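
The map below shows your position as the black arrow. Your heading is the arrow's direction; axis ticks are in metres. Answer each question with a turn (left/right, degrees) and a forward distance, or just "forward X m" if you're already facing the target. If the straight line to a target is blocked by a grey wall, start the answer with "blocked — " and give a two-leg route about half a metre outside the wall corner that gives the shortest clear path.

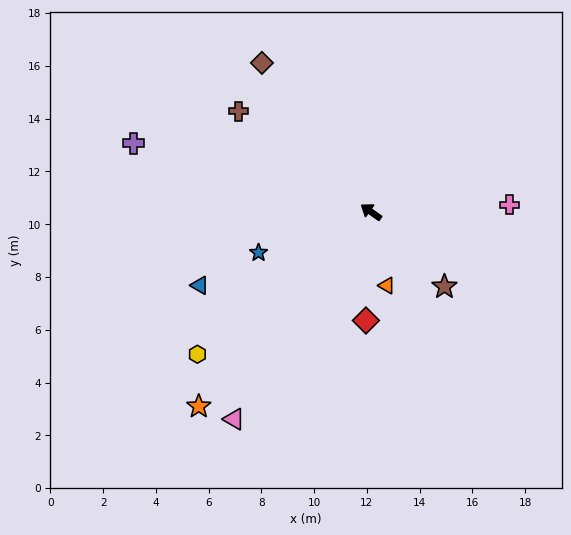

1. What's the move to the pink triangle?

turn left 92°, forward 9.4 m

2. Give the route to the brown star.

turn left 170°, forward 4.0 m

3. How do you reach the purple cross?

turn left 19°, forward 9.4 m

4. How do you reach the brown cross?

forward 6.3 m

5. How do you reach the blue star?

turn left 55°, forward 4.5 m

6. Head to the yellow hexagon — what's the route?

turn left 75°, forward 8.5 m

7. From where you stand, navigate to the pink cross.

turn right 142°, forward 5.3 m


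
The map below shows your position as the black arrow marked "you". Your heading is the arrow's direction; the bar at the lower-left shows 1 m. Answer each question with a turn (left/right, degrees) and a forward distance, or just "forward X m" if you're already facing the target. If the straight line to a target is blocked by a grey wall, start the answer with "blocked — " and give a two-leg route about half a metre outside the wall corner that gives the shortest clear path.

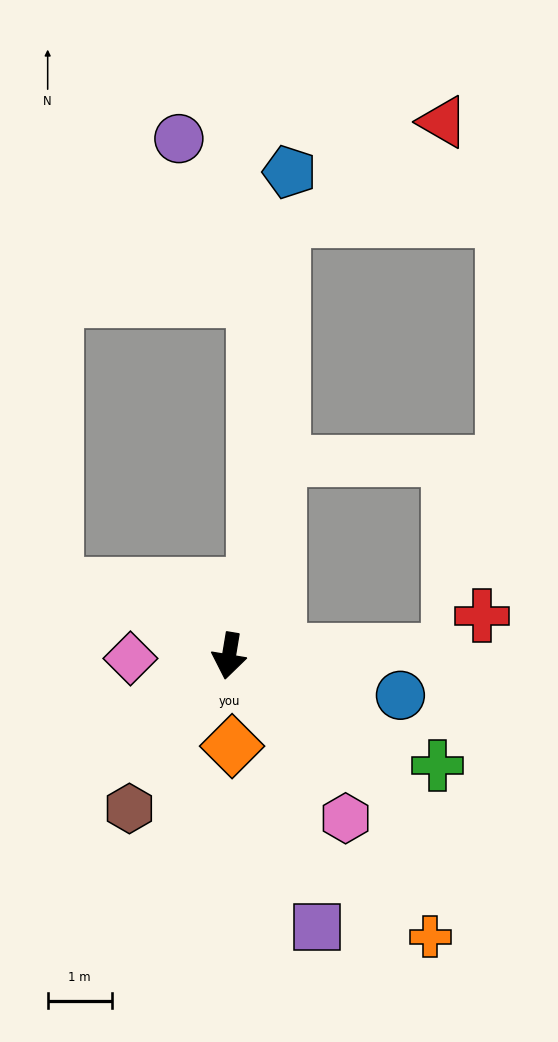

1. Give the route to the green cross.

turn left 72°, forward 3.7 m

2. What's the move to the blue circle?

turn left 86°, forward 2.8 m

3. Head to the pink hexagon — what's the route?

turn left 45°, forward 3.1 m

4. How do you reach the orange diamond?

turn left 11°, forward 1.4 m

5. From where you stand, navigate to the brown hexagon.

turn right 24°, forward 2.9 m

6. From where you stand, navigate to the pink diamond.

turn right 79°, forward 1.5 m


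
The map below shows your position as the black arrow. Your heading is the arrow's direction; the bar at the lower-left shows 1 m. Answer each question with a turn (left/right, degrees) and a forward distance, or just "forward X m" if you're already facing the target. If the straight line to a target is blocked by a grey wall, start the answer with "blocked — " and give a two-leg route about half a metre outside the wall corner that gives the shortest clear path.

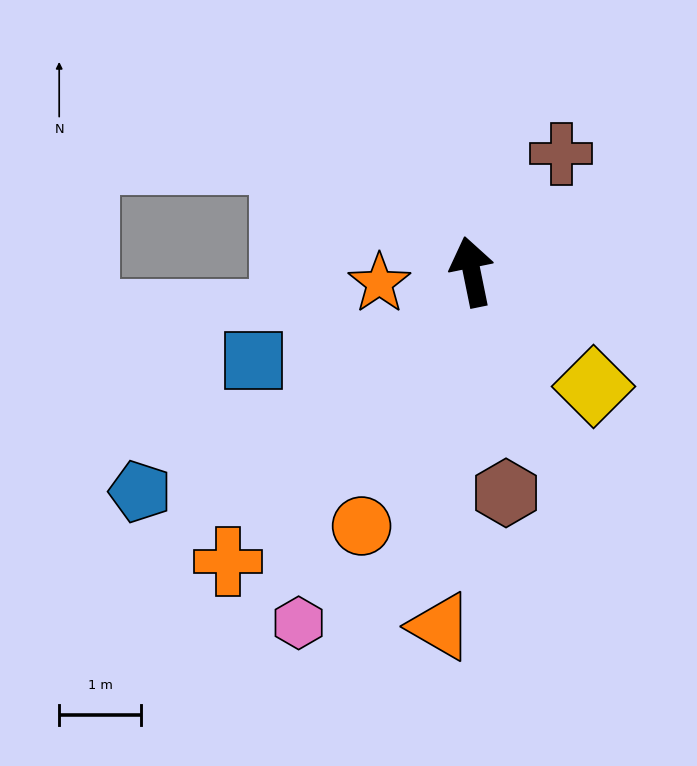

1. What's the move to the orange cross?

turn left 128°, forward 4.6 m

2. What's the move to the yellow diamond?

turn right 145°, forward 2.1 m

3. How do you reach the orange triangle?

turn left 163°, forward 4.4 m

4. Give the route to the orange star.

turn left 86°, forward 1.1 m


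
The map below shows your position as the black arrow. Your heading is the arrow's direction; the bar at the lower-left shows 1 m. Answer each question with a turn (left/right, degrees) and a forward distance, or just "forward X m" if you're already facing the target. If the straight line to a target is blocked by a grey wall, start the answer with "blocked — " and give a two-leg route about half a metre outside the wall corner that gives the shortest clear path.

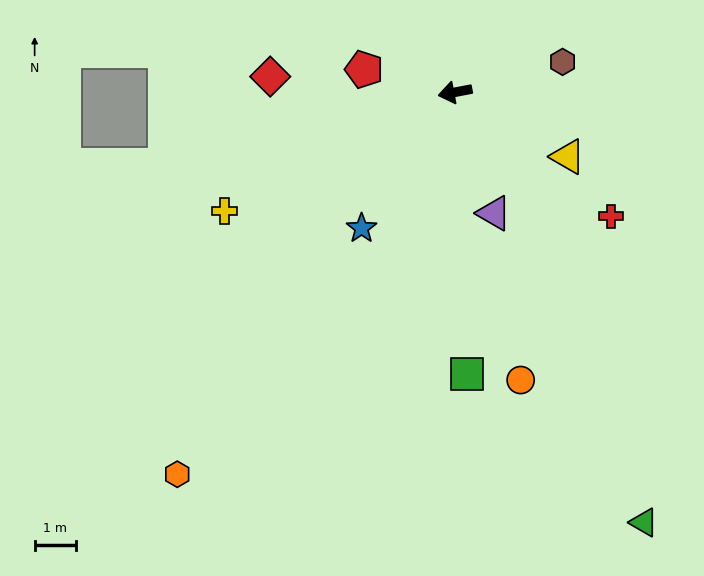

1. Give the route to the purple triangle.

turn left 97°, forward 3.1 m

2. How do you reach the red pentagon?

turn right 25°, forward 2.3 m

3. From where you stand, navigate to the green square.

turn left 82°, forward 6.9 m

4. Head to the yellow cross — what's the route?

turn left 16°, forward 6.3 m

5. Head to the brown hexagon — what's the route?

turn right 175°, forward 2.7 m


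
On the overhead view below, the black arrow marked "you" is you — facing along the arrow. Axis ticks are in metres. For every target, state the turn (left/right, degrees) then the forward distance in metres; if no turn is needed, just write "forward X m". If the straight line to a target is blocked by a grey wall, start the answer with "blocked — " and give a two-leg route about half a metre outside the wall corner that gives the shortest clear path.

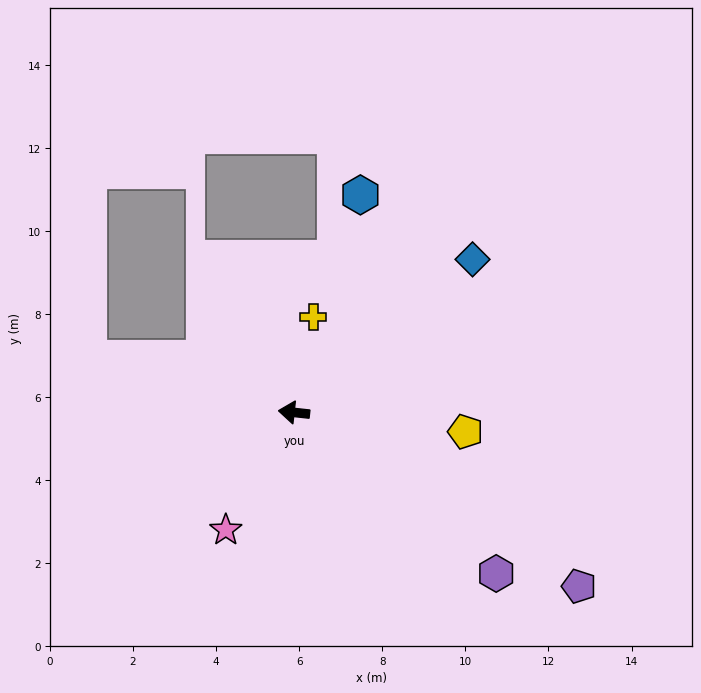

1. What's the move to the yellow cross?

turn right 95°, forward 2.3 m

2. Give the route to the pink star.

turn left 66°, forward 3.3 m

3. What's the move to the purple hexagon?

turn left 148°, forward 6.2 m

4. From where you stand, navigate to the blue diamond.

turn right 133°, forward 5.7 m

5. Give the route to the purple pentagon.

turn left 155°, forward 8.0 m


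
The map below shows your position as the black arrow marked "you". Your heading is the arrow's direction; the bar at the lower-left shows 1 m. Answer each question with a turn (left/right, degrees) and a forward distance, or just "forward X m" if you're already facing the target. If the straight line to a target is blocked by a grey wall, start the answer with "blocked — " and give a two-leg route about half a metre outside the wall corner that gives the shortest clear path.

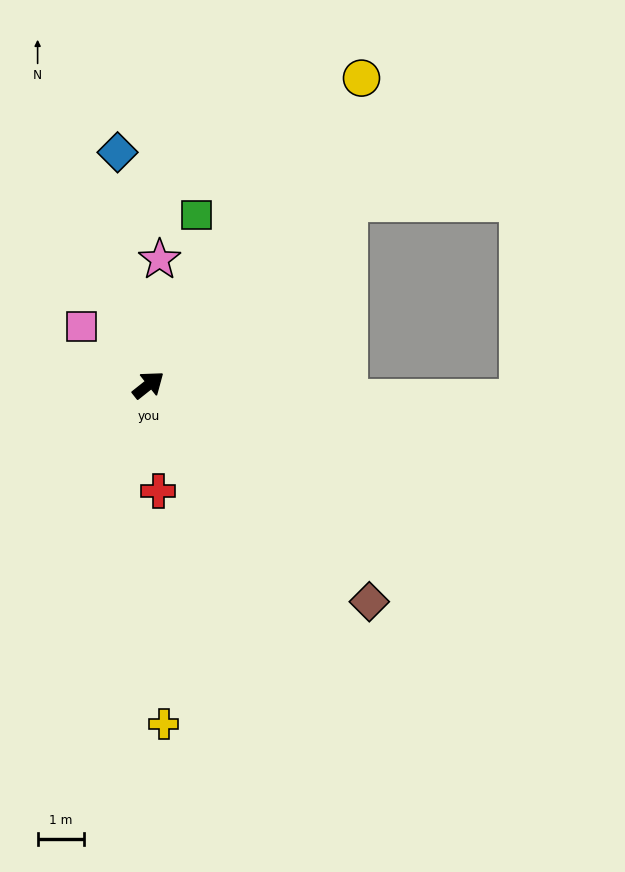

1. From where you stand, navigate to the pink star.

turn left 46°, forward 2.7 m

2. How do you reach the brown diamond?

turn right 83°, forward 6.7 m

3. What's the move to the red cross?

turn right 123°, forward 2.3 m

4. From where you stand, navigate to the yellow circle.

turn left 17°, forward 8.0 m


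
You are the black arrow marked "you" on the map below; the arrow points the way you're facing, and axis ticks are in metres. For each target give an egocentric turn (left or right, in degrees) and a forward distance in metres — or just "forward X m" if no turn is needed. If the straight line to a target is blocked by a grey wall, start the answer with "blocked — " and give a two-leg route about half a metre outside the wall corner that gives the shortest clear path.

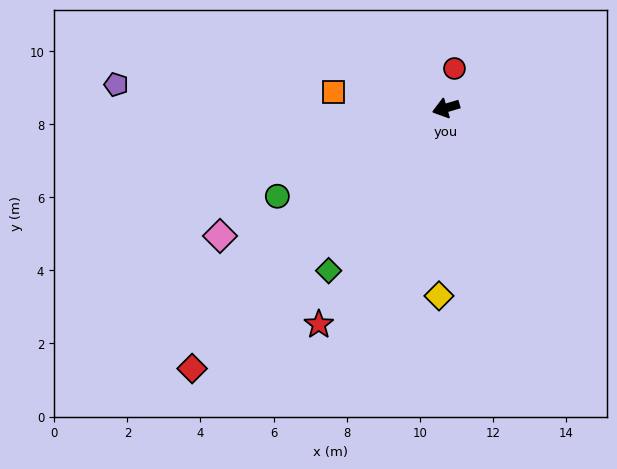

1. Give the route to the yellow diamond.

turn left 71°, forward 5.1 m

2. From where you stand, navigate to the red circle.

turn right 119°, forward 1.1 m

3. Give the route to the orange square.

turn right 25°, forward 3.1 m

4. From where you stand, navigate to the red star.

turn left 43°, forward 6.9 m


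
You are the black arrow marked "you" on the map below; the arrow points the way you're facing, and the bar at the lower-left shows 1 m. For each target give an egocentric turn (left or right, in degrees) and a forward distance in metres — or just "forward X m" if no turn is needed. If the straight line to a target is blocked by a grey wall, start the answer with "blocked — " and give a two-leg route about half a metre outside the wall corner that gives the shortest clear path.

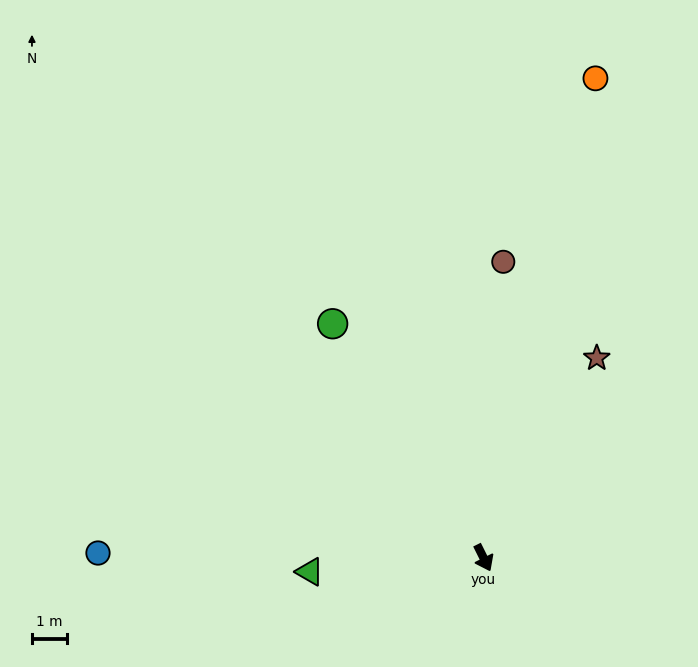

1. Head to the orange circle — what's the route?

turn left 140°, forward 14.1 m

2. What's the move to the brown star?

turn left 124°, forward 6.6 m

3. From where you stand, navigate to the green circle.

turn right 174°, forward 8.0 m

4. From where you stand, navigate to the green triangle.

turn right 112°, forward 5.0 m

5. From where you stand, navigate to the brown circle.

turn left 150°, forward 8.5 m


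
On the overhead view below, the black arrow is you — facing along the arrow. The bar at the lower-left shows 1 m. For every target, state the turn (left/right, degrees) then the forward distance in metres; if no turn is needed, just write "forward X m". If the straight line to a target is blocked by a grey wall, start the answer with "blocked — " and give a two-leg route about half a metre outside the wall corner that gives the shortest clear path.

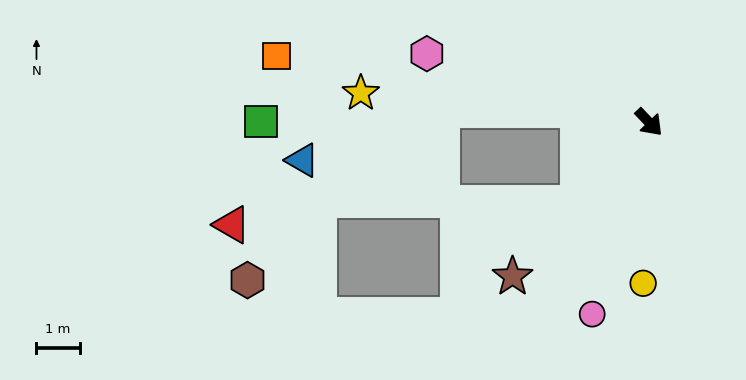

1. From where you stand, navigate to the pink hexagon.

turn right 151°, forward 5.4 m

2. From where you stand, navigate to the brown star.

turn right 85°, forward 4.8 m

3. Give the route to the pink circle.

turn right 60°, forward 4.6 m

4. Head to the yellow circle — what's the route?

turn right 46°, forward 3.7 m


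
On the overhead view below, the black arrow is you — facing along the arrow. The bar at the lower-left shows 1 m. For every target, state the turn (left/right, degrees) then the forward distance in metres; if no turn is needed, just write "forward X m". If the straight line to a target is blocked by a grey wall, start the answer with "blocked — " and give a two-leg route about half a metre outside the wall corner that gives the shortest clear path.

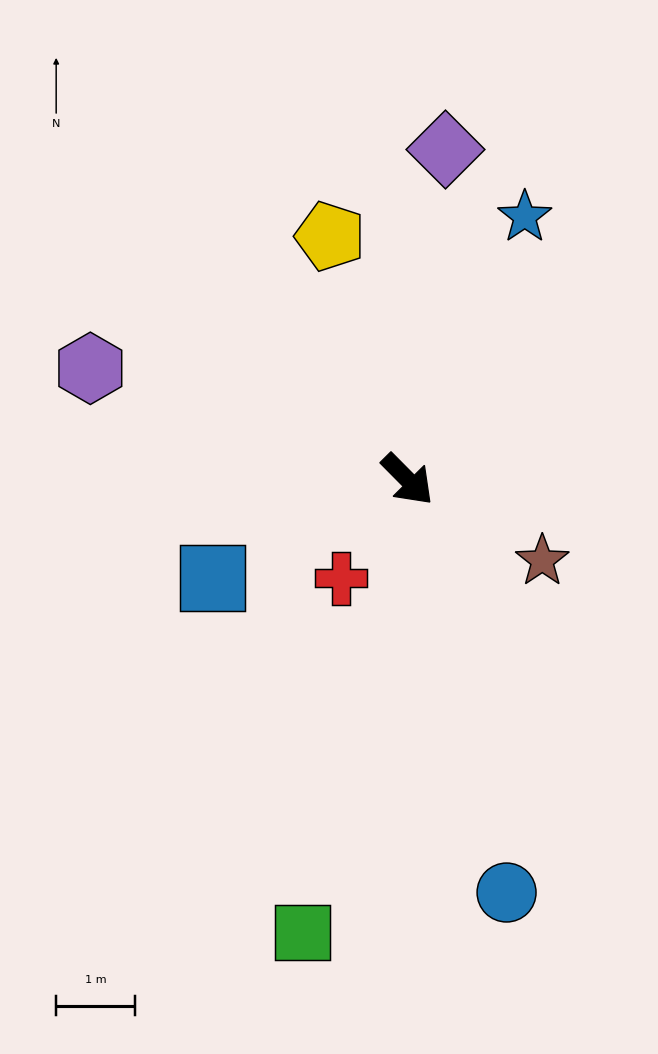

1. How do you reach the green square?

turn right 58°, forward 5.9 m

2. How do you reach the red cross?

turn right 79°, forward 1.5 m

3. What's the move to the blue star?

turn left 111°, forward 3.7 m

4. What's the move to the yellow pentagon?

turn left 153°, forward 3.2 m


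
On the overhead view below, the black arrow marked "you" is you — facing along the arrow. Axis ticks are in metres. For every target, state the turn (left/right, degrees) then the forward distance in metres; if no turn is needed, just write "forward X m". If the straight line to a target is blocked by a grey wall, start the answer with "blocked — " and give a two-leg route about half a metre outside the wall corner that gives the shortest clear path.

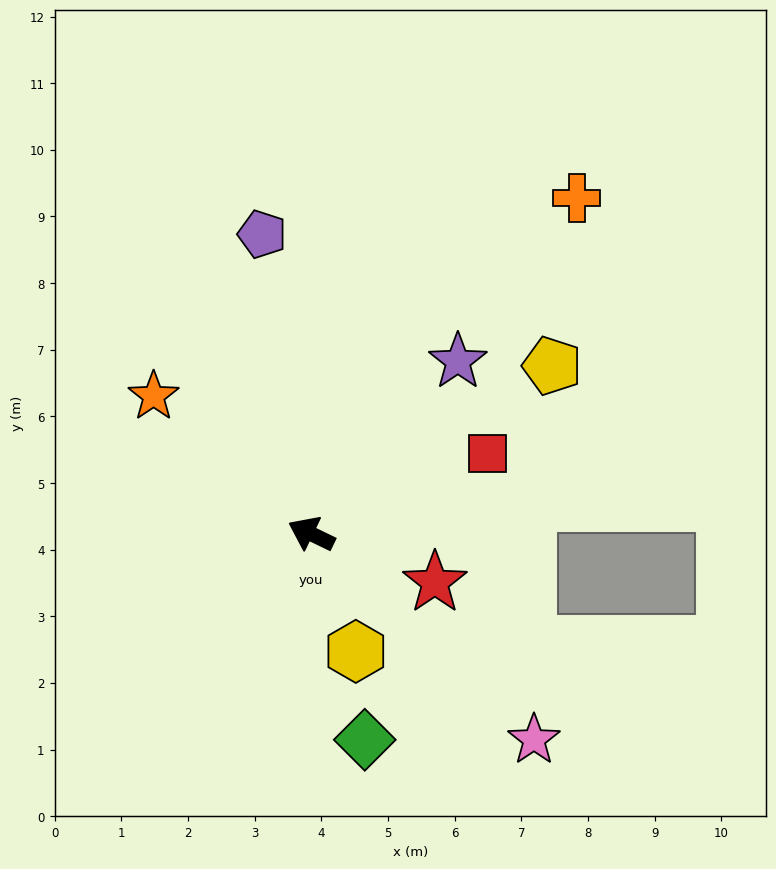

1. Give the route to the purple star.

turn right 105°, forward 3.4 m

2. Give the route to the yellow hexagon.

turn left 137°, forward 1.9 m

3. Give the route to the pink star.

turn left 163°, forward 4.6 m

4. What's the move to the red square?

turn right 130°, forward 2.9 m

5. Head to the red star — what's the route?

turn right 176°, forward 2.0 m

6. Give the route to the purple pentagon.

turn right 55°, forward 4.6 m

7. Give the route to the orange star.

turn right 15°, forward 3.1 m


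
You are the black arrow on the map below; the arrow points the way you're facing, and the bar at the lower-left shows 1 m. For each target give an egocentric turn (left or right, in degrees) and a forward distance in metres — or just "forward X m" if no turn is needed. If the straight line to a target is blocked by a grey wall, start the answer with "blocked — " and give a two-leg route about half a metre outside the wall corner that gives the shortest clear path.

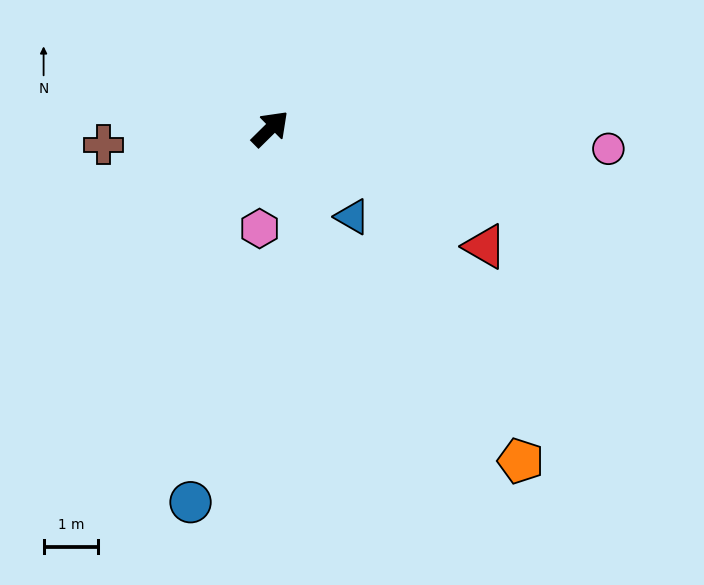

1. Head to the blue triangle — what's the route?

turn right 92°, forward 2.2 m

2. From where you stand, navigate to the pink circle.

turn right 48°, forward 6.2 m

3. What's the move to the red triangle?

turn right 73°, forward 4.5 m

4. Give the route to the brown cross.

turn left 141°, forward 3.1 m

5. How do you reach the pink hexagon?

turn right 141°, forward 1.8 m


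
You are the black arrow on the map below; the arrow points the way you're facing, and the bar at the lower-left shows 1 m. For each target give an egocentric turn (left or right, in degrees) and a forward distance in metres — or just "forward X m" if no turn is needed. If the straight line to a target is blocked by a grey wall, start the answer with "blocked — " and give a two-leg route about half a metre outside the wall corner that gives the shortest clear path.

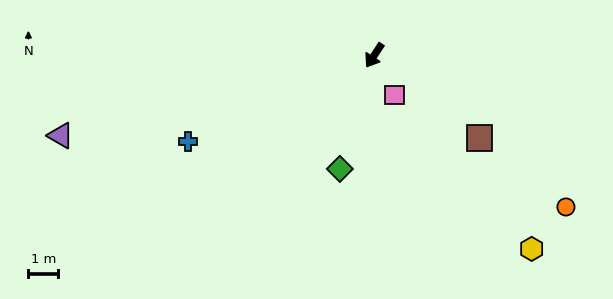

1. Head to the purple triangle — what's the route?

turn right 42°, forward 10.8 m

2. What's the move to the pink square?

turn left 60°, forward 1.5 m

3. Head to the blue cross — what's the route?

turn right 32°, forward 6.9 m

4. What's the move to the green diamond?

turn left 16°, forward 4.0 m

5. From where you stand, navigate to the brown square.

turn left 85°, forward 4.5 m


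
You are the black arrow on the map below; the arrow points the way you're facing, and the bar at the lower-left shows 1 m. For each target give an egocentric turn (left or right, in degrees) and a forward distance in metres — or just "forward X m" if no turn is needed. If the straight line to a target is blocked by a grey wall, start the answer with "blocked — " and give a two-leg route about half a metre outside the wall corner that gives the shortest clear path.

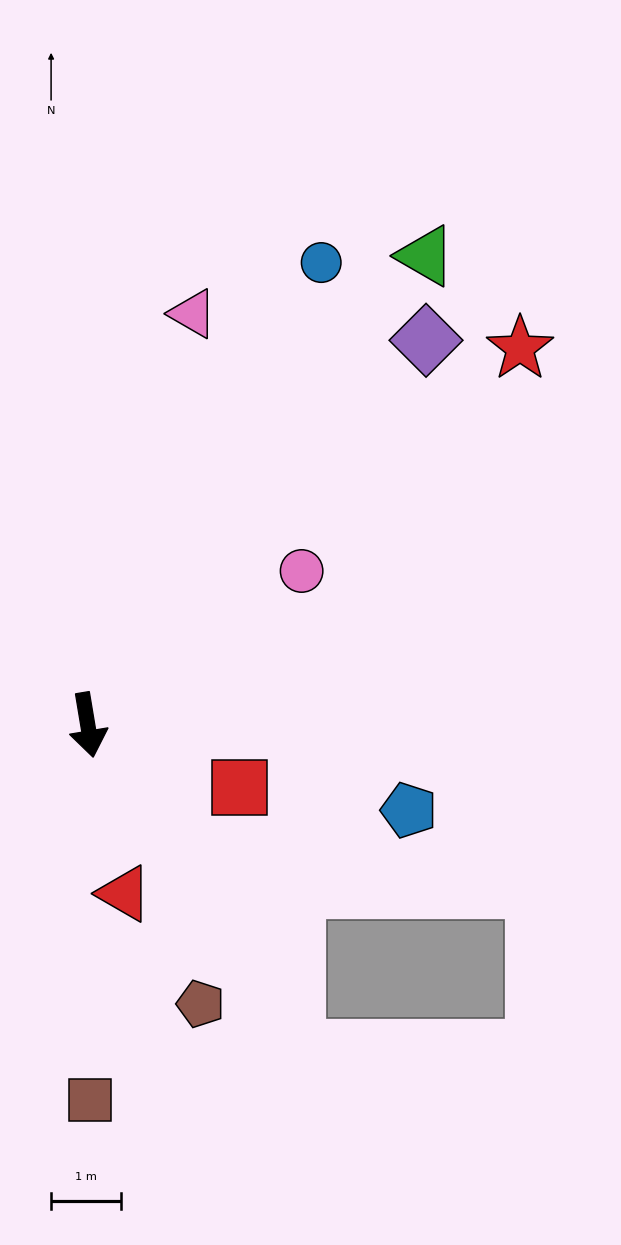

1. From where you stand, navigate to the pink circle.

turn left 116°, forward 3.8 m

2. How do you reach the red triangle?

turn left 3°, forward 2.5 m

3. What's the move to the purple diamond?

turn left 129°, forward 7.3 m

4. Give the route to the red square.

turn left 58°, forward 2.3 m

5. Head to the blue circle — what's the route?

turn left 144°, forward 7.4 m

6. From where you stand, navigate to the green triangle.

turn left 135°, forward 8.3 m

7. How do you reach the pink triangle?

turn left 156°, forward 6.1 m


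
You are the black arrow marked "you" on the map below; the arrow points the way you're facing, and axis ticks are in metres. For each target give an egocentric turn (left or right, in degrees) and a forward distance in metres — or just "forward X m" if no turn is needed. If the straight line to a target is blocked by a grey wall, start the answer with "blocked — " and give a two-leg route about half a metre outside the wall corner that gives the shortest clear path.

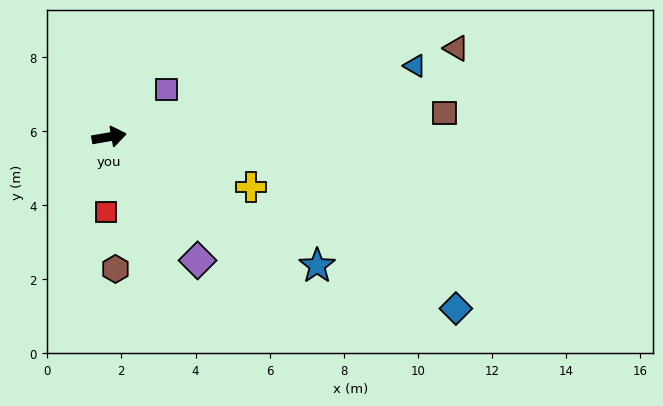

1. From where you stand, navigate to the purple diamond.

turn right 64°, forward 4.1 m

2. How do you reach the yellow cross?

turn right 29°, forward 4.1 m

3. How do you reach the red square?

turn right 102°, forward 2.0 m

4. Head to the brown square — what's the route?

turn right 6°, forward 9.1 m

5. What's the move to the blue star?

turn right 42°, forward 6.6 m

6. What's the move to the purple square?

turn left 30°, forward 2.0 m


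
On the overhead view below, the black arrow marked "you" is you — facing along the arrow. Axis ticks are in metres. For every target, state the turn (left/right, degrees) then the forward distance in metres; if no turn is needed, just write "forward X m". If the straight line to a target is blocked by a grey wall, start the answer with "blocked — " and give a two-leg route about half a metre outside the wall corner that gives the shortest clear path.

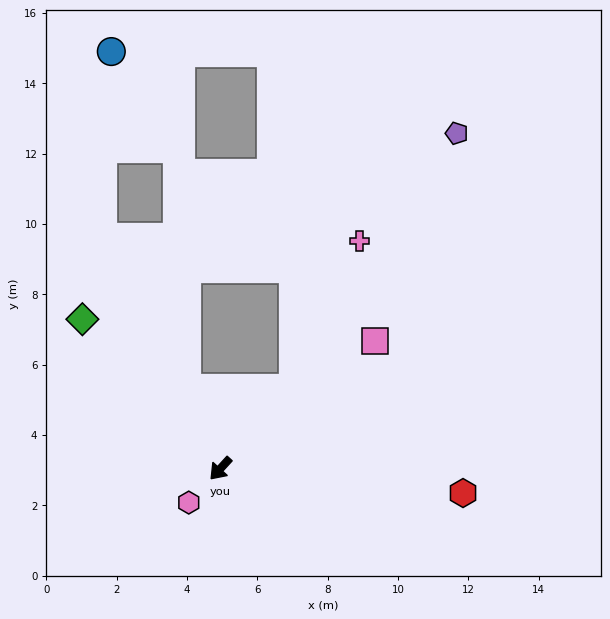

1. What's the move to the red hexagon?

turn left 127°, forward 6.9 m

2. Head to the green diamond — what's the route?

turn right 95°, forward 5.8 m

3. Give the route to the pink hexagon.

forward 1.3 m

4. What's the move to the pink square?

turn left 172°, forward 5.7 m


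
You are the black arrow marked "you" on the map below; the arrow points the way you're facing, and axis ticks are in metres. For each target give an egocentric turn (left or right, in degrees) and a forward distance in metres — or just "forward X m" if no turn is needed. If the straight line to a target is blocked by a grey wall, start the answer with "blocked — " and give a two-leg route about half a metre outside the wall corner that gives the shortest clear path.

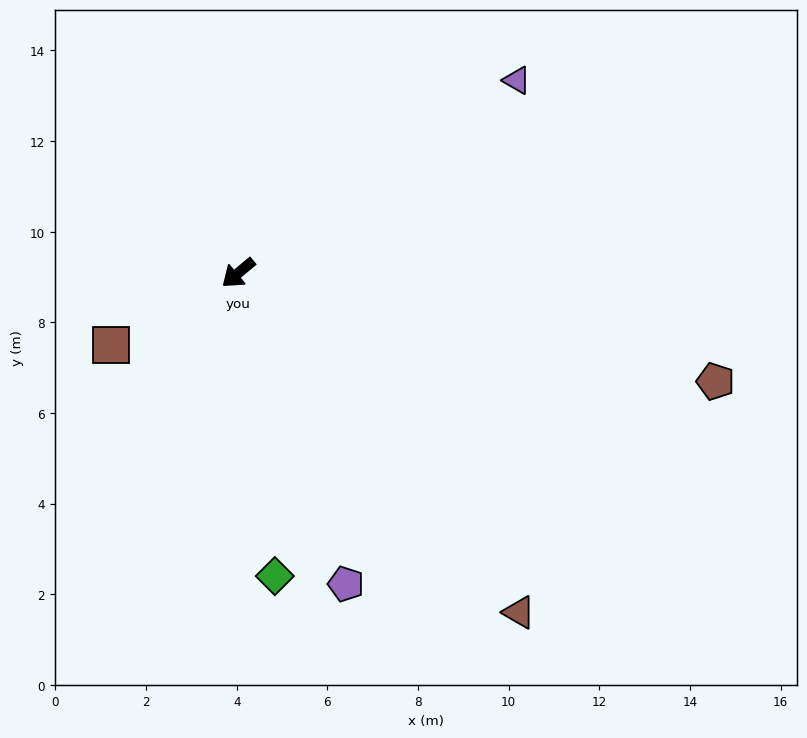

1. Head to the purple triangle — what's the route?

turn left 175°, forward 7.5 m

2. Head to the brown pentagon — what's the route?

turn left 127°, forward 10.8 m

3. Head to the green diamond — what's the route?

turn left 57°, forward 6.7 m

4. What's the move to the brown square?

turn right 10°, forward 3.2 m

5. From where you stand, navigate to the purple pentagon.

turn left 69°, forward 7.3 m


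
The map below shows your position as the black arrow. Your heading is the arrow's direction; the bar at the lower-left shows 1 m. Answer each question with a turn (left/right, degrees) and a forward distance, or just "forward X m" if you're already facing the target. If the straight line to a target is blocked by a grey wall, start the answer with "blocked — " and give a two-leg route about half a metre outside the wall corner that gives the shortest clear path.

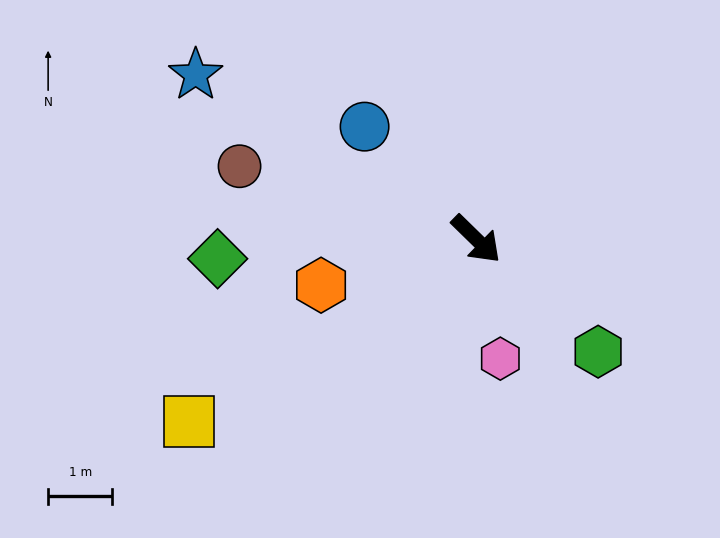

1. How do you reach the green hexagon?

forward 2.6 m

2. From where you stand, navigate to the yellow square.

turn right 103°, forward 5.3 m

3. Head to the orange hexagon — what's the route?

turn right 119°, forward 2.5 m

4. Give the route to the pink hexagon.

turn right 34°, forward 1.9 m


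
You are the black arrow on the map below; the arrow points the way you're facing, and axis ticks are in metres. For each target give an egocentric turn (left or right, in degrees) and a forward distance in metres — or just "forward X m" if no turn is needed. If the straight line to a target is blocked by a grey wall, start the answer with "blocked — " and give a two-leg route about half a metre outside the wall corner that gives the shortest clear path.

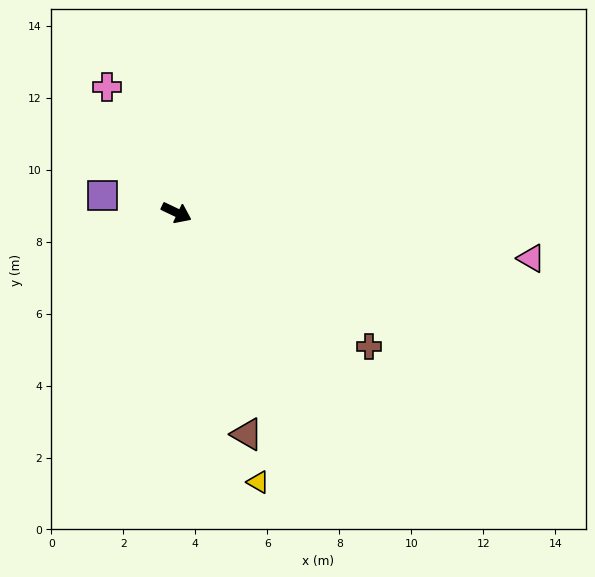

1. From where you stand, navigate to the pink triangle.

turn left 18°, forward 9.9 m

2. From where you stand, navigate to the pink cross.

turn left 144°, forward 4.0 m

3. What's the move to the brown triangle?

turn right 47°, forward 6.5 m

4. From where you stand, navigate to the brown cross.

turn right 9°, forward 6.5 m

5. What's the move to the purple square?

turn right 168°, forward 2.1 m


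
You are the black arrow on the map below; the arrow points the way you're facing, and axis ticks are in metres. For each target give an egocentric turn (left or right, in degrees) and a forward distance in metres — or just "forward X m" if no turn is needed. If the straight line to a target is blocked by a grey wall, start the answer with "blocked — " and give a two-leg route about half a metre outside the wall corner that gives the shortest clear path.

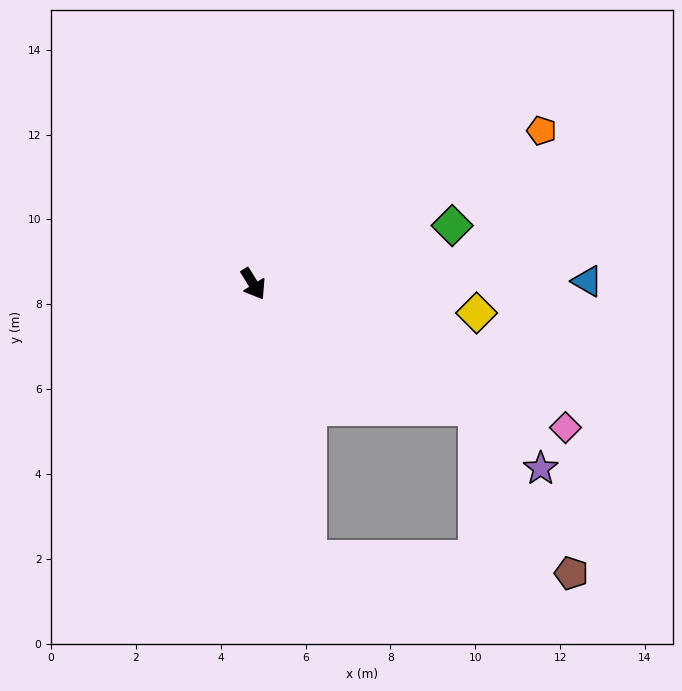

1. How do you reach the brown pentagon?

blocked — turn left 29°, forward 6.0 m, then turn right 31°, forward 4.5 m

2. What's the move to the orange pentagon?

turn left 86°, forward 7.7 m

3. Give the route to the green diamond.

turn left 74°, forward 4.9 m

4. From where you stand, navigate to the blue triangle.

turn left 59°, forward 7.9 m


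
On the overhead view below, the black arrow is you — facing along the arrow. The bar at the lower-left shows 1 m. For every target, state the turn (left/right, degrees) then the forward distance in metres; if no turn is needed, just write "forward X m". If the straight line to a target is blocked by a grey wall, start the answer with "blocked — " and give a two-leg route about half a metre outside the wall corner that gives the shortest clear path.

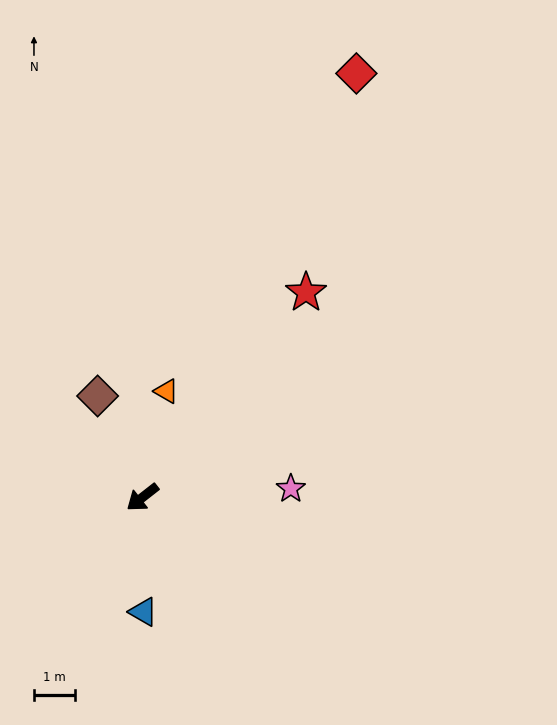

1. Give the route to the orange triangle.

turn right 141°, forward 2.7 m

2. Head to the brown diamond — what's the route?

turn right 104°, forward 2.7 m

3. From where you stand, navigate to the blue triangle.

turn left 52°, forward 2.8 m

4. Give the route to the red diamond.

turn right 155°, forward 11.6 m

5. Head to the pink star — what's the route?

turn left 145°, forward 3.6 m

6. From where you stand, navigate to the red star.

turn right 167°, forward 6.4 m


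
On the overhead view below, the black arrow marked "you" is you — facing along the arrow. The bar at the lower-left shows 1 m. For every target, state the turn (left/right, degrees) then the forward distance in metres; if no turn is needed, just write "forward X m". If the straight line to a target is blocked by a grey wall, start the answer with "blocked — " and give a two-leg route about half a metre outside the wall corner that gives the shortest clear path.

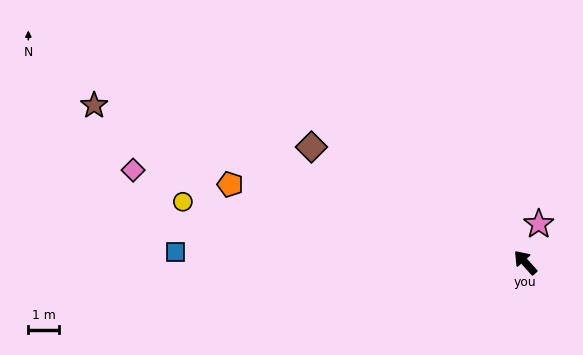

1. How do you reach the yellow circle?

turn left 38°, forward 11.3 m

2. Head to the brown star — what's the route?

turn left 28°, forward 14.9 m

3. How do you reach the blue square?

turn left 46°, forward 11.4 m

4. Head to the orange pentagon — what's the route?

turn left 33°, forward 9.9 m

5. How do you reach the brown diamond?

turn left 20°, forward 7.9 m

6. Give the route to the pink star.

turn right 61°, forward 1.3 m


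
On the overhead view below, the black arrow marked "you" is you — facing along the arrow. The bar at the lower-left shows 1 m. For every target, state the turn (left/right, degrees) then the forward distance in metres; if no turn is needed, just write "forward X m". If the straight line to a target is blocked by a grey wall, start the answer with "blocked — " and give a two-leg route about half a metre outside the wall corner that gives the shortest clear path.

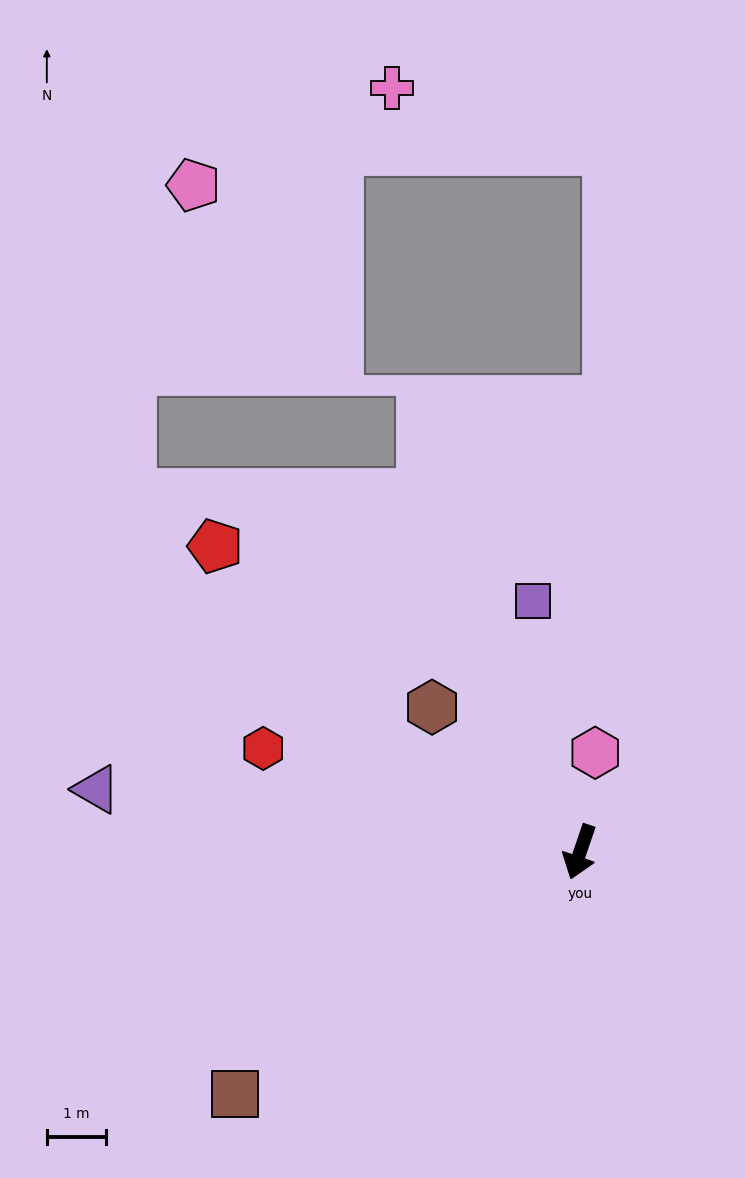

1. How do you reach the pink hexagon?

turn right 170°, forward 1.7 m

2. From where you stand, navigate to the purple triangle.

turn right 79°, forward 8.2 m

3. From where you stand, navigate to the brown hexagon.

turn right 116°, forward 3.5 m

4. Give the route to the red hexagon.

turn right 89°, forward 5.6 m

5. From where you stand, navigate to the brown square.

turn right 36°, forward 7.1 m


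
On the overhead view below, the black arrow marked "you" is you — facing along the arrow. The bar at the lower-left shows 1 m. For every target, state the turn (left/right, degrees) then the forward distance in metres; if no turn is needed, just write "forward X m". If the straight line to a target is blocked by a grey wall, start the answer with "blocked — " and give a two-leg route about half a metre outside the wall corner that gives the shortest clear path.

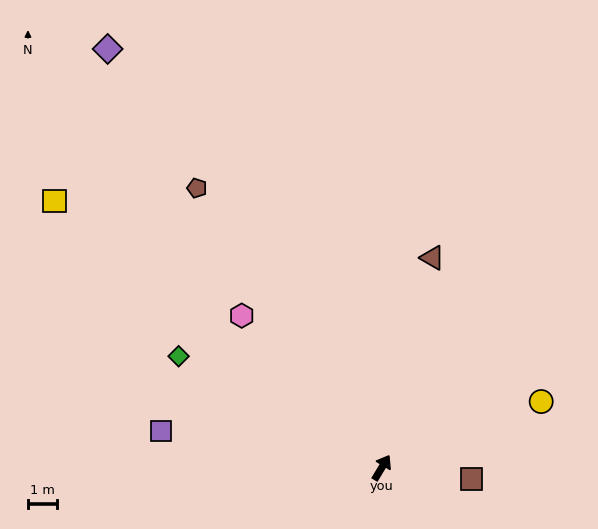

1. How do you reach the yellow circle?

turn right 36°, forward 5.9 m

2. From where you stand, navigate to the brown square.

turn right 66°, forward 3.1 m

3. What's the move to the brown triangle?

turn left 18°, forward 7.4 m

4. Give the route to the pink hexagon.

turn left 74°, forward 7.0 m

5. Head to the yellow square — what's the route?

turn left 82°, forward 14.4 m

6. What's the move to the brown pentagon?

turn left 65°, forward 11.4 m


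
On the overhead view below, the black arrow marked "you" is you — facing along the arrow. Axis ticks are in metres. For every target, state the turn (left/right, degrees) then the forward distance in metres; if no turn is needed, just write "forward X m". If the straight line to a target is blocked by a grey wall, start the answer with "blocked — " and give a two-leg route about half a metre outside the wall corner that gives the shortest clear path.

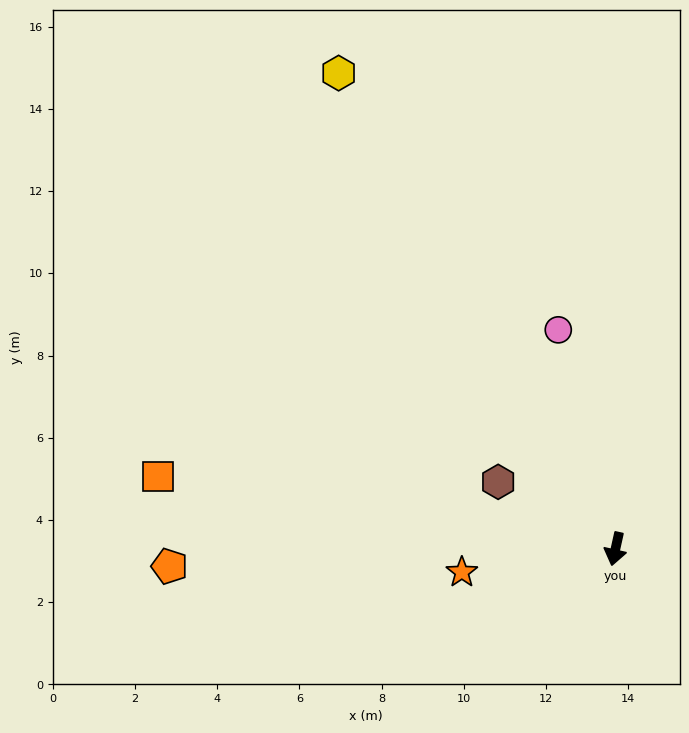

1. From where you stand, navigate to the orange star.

turn right 69°, forward 3.8 m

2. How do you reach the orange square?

turn right 86°, forward 11.3 m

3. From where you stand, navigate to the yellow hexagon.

turn right 137°, forward 13.4 m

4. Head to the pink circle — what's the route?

turn right 153°, forward 5.5 m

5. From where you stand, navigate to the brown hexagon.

turn right 107°, forward 3.3 m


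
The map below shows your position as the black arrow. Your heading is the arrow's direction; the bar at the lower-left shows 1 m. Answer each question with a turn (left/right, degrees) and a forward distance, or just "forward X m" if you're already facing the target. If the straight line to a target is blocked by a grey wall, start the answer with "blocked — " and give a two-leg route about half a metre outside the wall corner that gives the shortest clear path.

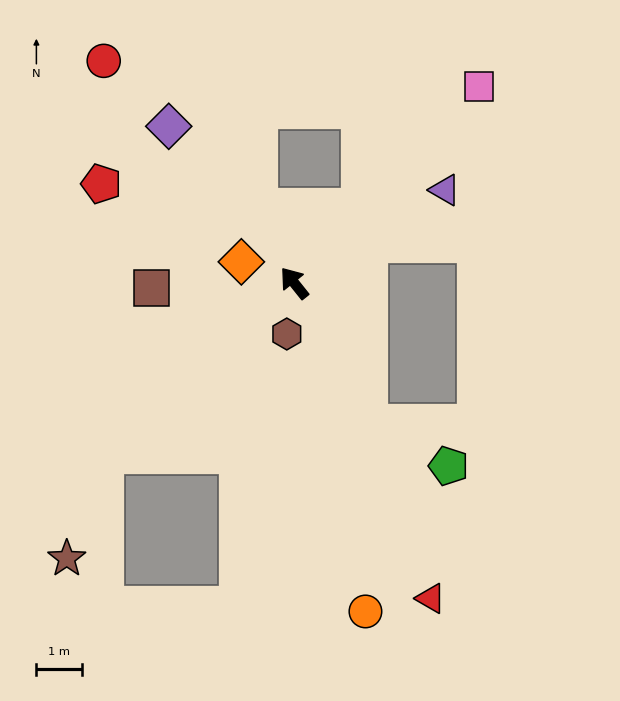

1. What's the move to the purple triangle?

turn right 97°, forward 3.9 m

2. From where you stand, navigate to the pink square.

turn right 82°, forward 5.9 m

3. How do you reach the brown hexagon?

turn left 133°, forward 1.1 m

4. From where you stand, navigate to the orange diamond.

turn left 30°, forward 1.3 m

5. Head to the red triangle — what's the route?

turn left 165°, forward 7.6 m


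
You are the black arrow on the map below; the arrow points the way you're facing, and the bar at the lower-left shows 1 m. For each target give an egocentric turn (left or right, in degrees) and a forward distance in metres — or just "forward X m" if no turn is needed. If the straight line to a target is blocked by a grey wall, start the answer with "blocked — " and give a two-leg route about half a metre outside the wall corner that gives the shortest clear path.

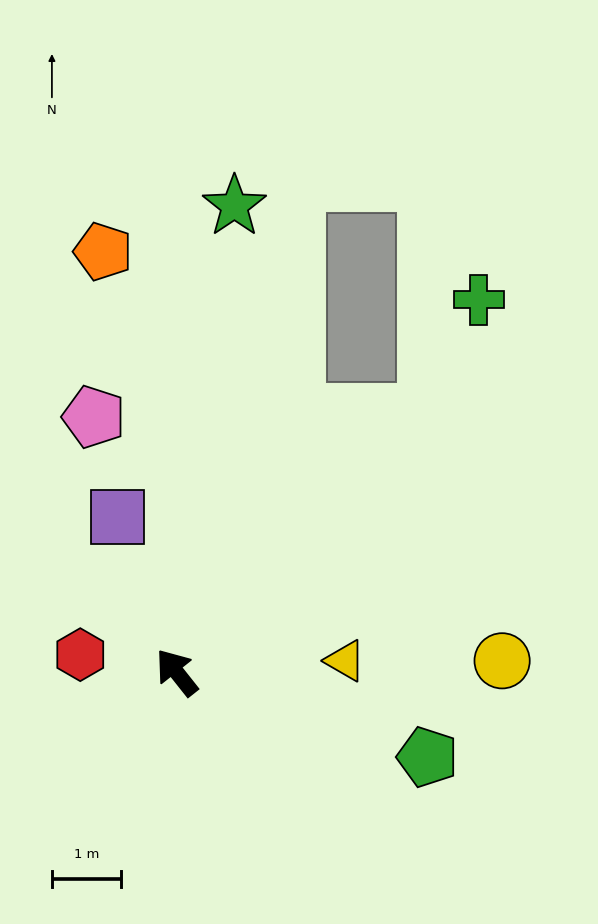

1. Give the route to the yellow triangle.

turn right 125°, forward 2.4 m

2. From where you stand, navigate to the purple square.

turn right 18°, forward 2.4 m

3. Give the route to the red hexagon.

turn left 41°, forward 1.4 m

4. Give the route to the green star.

turn right 45°, forward 6.8 m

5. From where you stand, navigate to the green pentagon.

turn right 147°, forward 3.8 m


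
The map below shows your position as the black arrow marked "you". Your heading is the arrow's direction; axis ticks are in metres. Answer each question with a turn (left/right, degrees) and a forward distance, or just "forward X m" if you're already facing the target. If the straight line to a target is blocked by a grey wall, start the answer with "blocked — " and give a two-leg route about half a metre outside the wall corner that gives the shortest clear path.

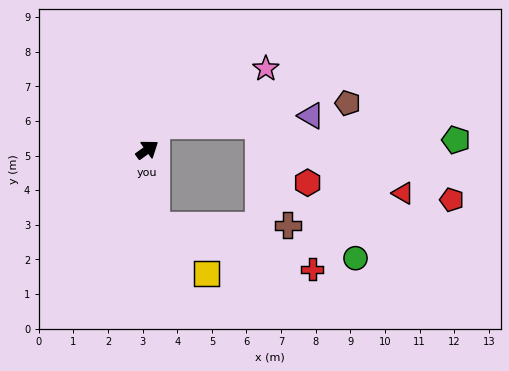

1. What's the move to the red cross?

blocked — turn right 120°, forward 2.2 m, then turn left 69°, forward 4.7 m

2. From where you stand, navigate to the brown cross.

blocked — turn right 120°, forward 2.2 m, then turn left 85°, forward 3.8 m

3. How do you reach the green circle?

blocked — turn right 120°, forward 2.2 m, then turn left 75°, forward 5.9 m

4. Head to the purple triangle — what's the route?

blocked — turn left 36°, forward 0.8 m, then turn right 69°, forward 4.5 m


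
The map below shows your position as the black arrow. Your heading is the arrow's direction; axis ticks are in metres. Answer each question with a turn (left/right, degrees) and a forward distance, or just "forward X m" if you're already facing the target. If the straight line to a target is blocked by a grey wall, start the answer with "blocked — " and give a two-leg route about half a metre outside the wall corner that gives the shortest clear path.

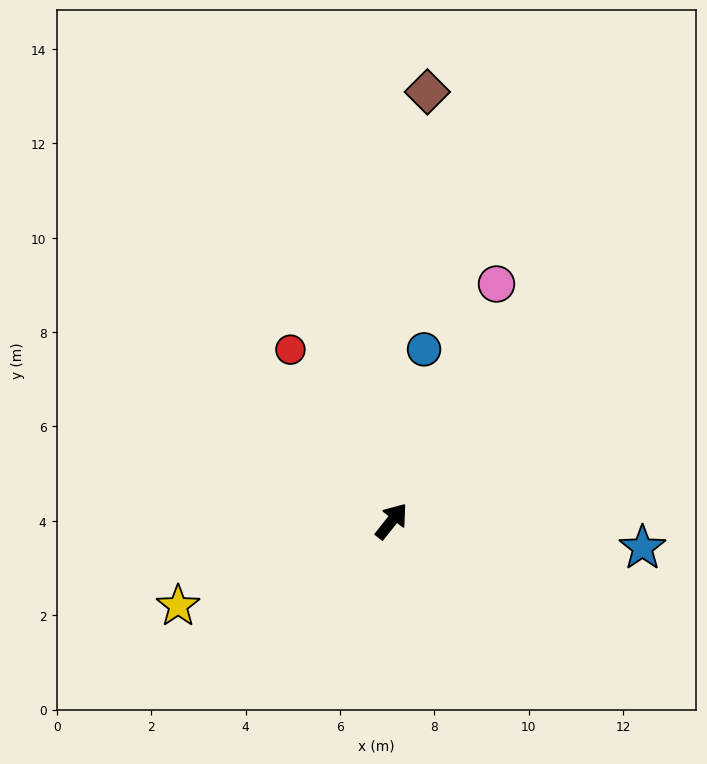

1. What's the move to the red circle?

turn left 69°, forward 4.2 m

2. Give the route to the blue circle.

turn left 28°, forward 3.7 m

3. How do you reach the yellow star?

turn left 150°, forward 4.9 m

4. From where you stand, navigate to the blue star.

turn right 58°, forward 5.3 m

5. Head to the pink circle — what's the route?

turn left 15°, forward 5.5 m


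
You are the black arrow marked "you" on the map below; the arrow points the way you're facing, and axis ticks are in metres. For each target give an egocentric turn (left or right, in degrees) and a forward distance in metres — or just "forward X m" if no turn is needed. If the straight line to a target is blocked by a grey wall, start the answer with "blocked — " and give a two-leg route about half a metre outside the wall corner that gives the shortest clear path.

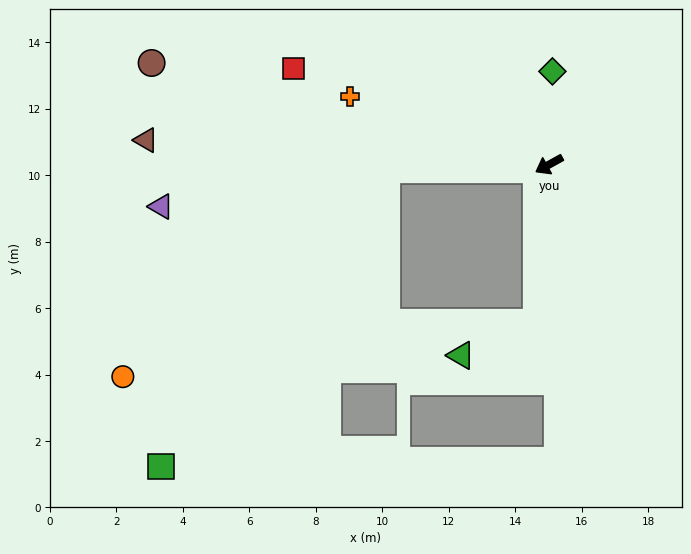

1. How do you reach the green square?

blocked — turn right 27°, forward 4.9 m, then turn left 51°, forward 11.2 m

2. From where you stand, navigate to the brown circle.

turn right 43°, forward 12.3 m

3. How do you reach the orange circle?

blocked — turn right 27°, forward 4.9 m, then turn left 36°, forward 10.1 m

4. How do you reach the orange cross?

turn right 48°, forward 6.3 m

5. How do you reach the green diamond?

turn right 121°, forward 2.8 m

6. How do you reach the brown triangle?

turn right 32°, forward 12.2 m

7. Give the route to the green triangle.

blocked — turn left 57°, forward 4.8 m, then turn right 63°, forward 2.5 m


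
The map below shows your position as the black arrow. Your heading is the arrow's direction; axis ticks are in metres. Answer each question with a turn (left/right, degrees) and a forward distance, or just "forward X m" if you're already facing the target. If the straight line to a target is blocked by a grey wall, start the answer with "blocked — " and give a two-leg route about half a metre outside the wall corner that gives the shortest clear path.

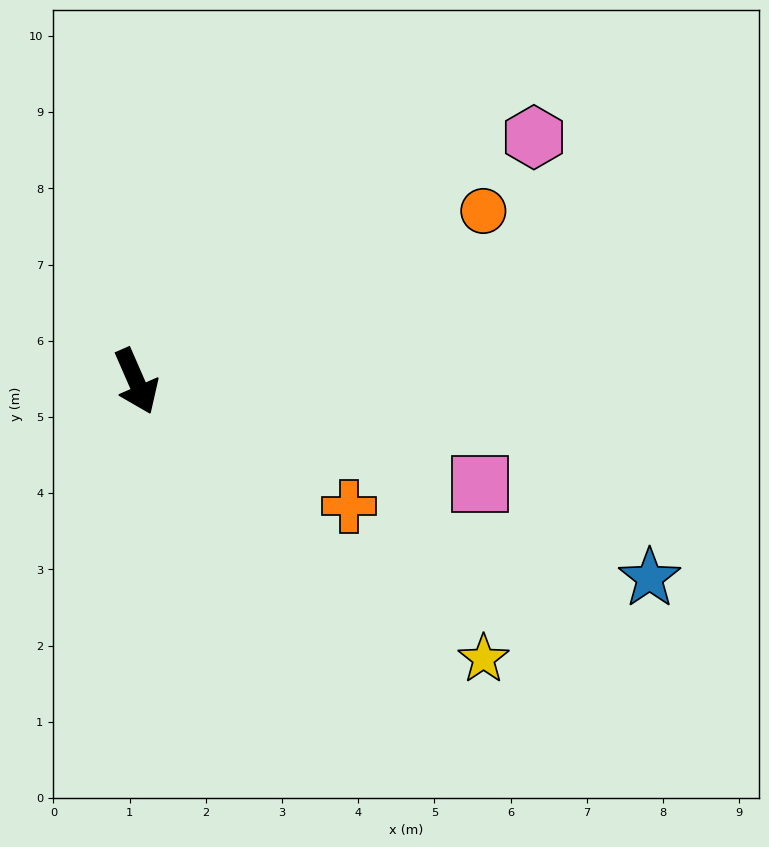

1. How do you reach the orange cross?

turn left 36°, forward 3.2 m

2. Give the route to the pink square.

turn left 50°, forward 4.7 m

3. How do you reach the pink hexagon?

turn left 98°, forward 6.1 m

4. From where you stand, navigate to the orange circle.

turn left 93°, forward 5.1 m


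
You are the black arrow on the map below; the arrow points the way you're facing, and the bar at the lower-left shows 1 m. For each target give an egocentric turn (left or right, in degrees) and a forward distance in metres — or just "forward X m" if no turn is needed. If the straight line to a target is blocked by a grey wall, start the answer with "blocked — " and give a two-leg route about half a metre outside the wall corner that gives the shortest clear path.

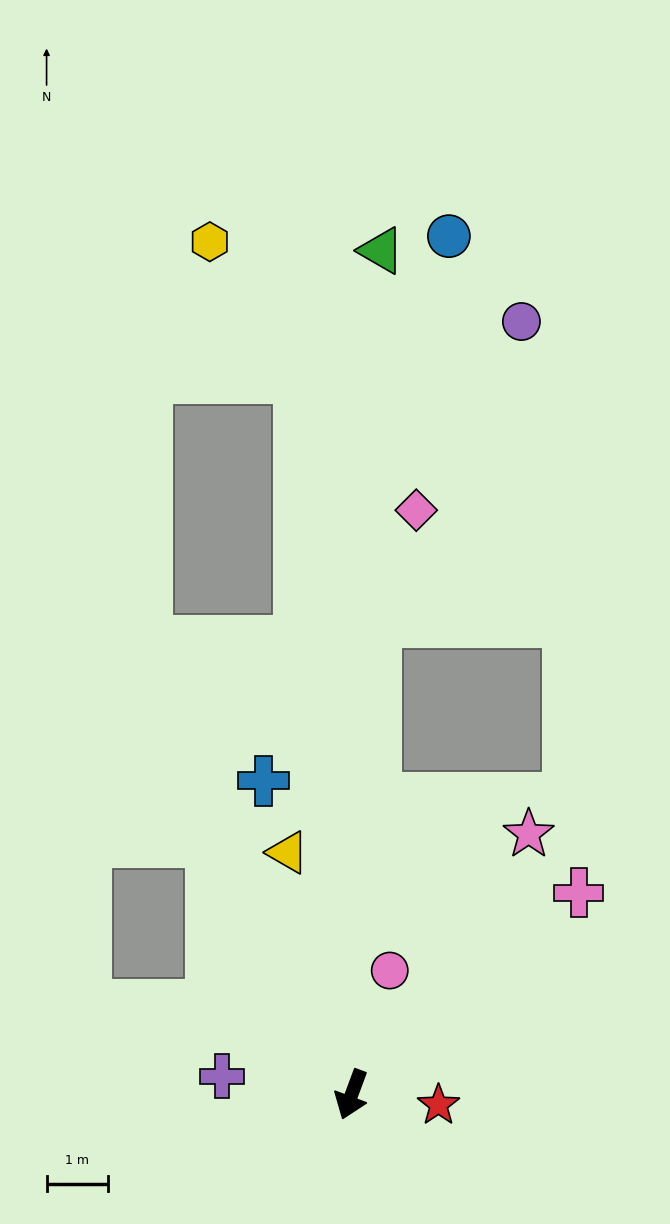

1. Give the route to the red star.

turn left 104°, forward 1.4 m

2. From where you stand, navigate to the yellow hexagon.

blocked — turn right 156°, forward 11.8 m, then turn left 30°, forward 2.7 m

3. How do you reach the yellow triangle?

turn right 145°, forward 4.1 m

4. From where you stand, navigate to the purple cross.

turn right 78°, forward 2.1 m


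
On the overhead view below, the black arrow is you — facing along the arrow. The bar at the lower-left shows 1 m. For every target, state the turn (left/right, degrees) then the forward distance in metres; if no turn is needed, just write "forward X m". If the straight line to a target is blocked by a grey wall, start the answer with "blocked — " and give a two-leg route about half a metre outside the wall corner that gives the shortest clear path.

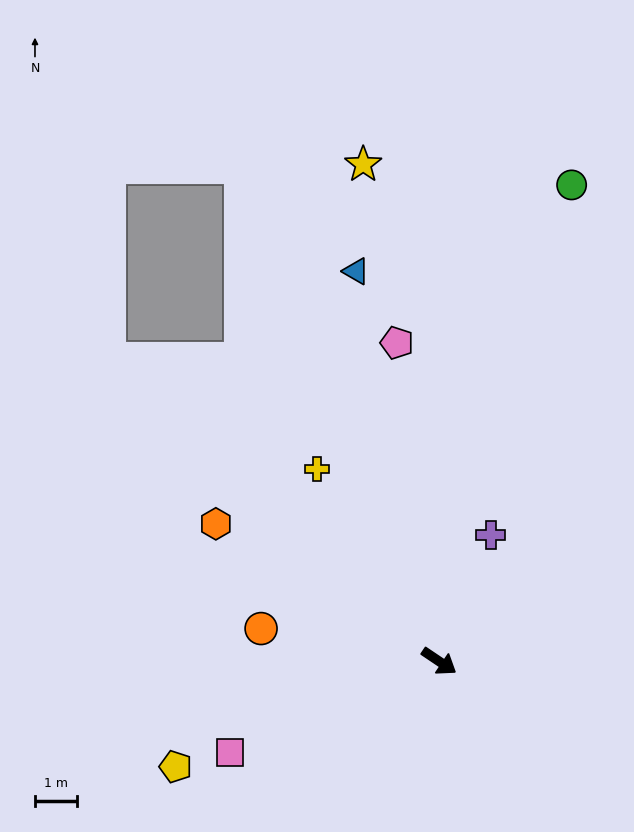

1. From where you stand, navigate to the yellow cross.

turn left 156°, forward 5.5 m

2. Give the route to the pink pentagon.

turn left 131°, forward 7.7 m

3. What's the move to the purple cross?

turn left 102°, forward 3.3 m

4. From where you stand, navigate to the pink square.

turn right 123°, forward 5.5 m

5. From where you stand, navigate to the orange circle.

turn right 157°, forward 4.4 m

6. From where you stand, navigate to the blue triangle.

turn left 136°, forward 9.6 m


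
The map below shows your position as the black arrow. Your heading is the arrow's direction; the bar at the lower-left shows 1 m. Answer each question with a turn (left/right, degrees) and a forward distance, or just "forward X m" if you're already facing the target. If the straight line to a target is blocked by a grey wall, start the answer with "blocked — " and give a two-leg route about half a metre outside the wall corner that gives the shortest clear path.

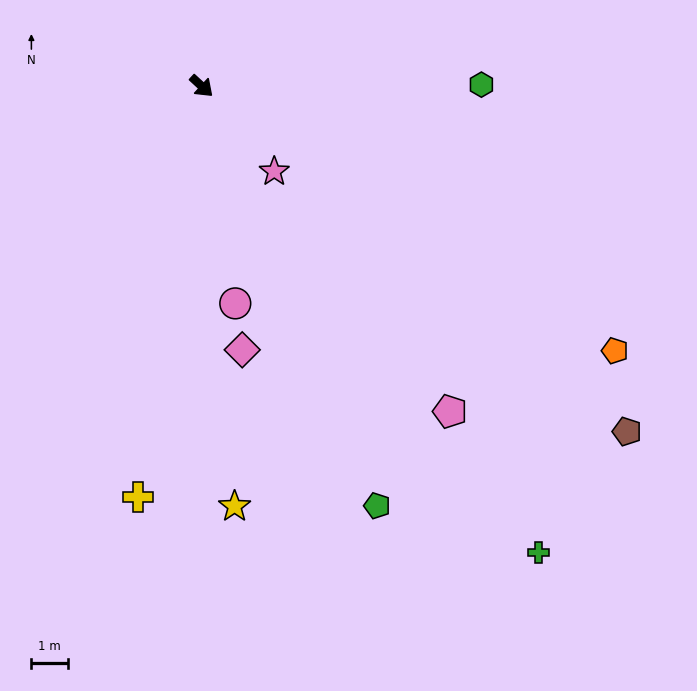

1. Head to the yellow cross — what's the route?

turn right 56°, forward 11.3 m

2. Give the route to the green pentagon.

turn right 25°, forward 12.4 m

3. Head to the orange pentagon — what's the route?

turn left 10°, forward 13.4 m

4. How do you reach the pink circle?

turn right 38°, forward 6.0 m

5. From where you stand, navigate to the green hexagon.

turn left 43°, forward 7.6 m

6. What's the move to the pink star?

turn right 7°, forward 3.1 m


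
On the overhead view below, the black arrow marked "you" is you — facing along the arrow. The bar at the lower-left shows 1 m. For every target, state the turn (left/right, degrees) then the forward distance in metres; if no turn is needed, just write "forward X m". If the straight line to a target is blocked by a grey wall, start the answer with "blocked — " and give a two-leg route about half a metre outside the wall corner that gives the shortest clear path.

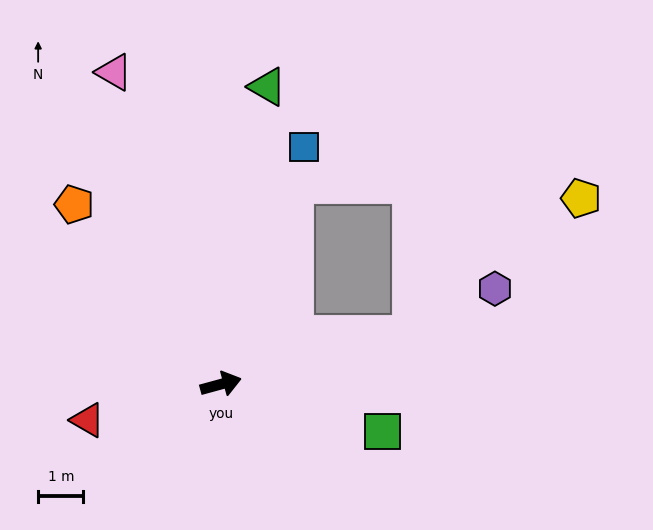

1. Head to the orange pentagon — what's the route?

turn left 114°, forward 5.1 m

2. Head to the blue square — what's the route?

turn left 55°, forward 5.5 m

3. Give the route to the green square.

turn right 32°, forward 3.7 m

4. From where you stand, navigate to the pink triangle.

turn left 94°, forward 7.3 m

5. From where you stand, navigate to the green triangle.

turn left 66°, forward 6.6 m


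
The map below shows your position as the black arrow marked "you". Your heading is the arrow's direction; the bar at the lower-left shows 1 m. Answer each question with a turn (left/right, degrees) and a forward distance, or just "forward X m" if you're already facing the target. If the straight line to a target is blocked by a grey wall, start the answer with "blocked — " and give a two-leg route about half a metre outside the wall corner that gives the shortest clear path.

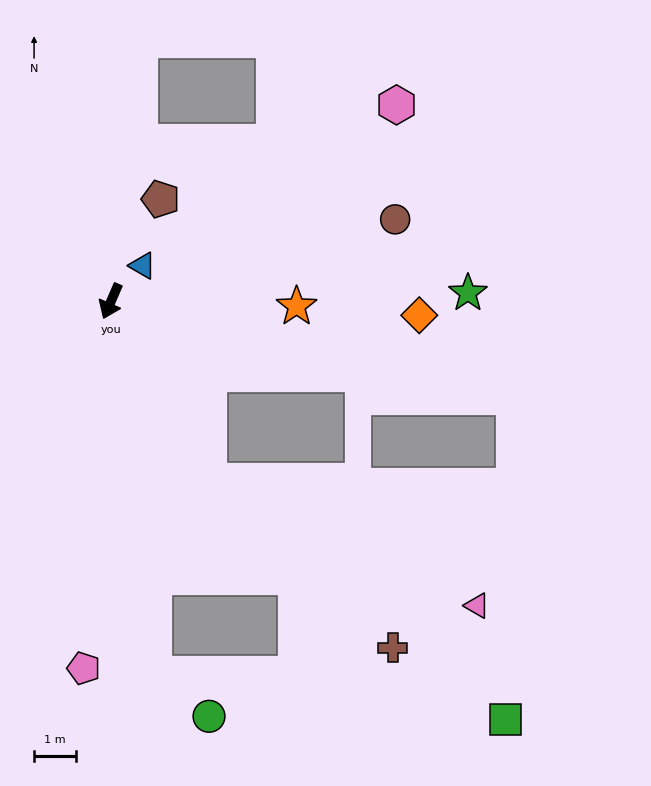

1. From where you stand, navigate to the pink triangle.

blocked — turn left 52°, forward 4.9 m, then turn left 36°, forward 7.1 m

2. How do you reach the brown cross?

blocked — turn left 52°, forward 4.9 m, then turn left 19°, forward 6.0 m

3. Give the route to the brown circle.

turn left 130°, forward 7.1 m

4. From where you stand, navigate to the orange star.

turn left 112°, forward 4.4 m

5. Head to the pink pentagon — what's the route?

turn left 19°, forward 8.8 m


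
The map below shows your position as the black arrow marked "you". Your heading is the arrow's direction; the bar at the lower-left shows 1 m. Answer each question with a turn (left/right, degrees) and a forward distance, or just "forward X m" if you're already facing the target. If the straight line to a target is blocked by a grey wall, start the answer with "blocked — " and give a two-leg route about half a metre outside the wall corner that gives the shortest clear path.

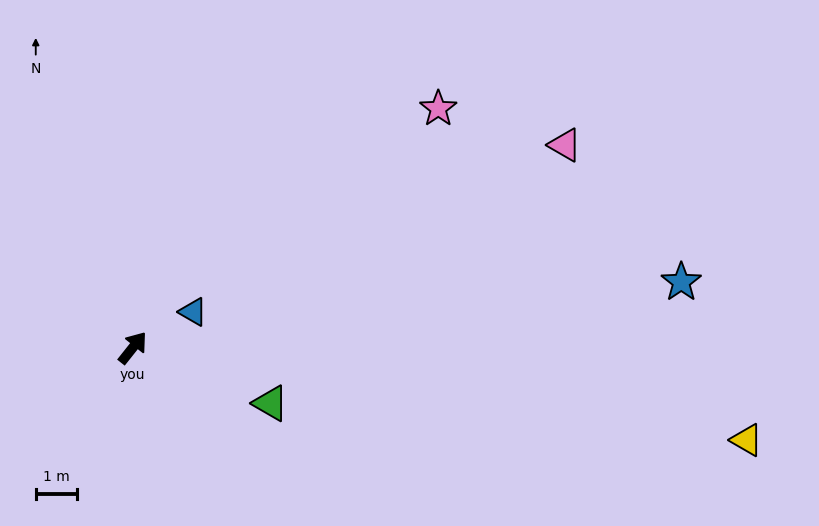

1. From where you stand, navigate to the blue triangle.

turn right 21°, forward 1.7 m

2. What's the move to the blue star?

turn right 45°, forward 13.4 m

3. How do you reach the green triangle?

turn right 74°, forward 3.6 m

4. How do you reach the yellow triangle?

turn right 60°, forward 15.1 m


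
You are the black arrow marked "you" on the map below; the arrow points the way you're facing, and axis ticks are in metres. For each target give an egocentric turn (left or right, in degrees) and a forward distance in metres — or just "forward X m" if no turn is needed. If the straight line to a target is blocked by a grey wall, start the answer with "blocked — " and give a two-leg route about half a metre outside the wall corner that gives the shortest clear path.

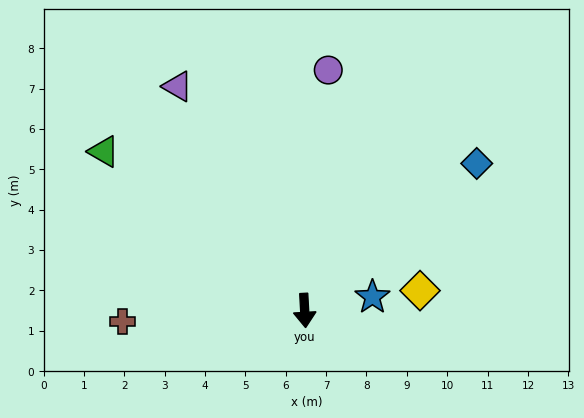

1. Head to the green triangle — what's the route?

turn right 132°, forward 6.3 m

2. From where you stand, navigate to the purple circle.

turn left 171°, forward 6.0 m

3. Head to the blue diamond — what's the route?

turn left 127°, forward 5.6 m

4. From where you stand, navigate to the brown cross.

turn right 90°, forward 4.5 m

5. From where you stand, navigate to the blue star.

turn left 98°, forward 1.7 m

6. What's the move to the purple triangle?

turn right 154°, forward 6.4 m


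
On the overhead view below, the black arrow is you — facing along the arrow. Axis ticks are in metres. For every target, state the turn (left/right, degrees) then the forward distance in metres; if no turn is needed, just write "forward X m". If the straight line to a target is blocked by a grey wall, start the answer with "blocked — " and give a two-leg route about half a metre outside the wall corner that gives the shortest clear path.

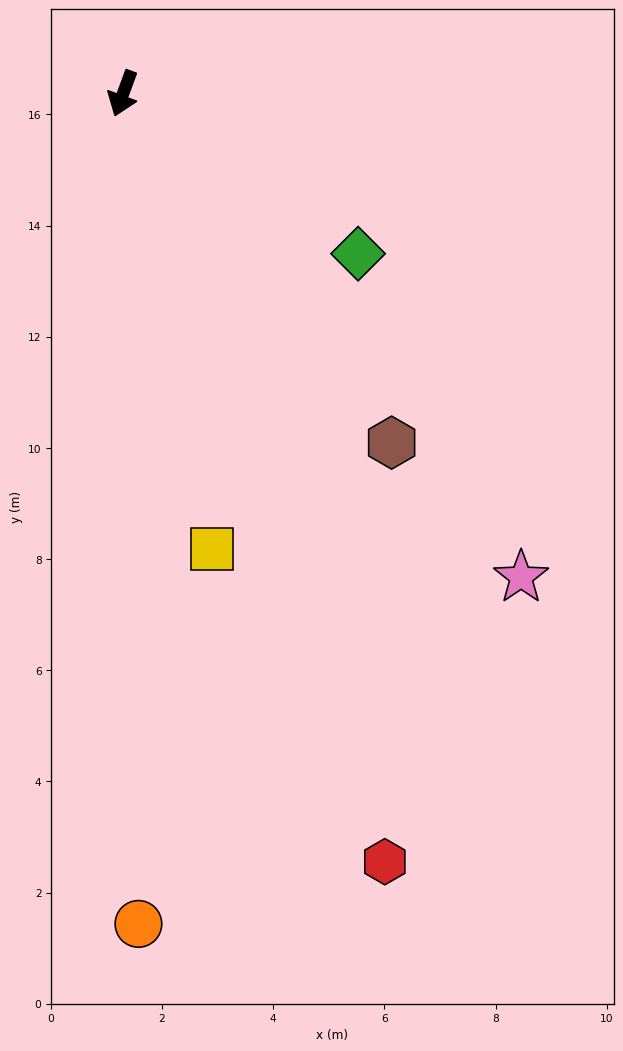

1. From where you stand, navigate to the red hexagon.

turn left 39°, forward 14.6 m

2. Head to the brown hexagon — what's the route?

turn left 58°, forward 7.9 m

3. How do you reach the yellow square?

turn left 31°, forward 8.3 m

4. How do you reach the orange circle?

turn left 21°, forward 14.9 m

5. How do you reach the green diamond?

turn left 76°, forward 5.1 m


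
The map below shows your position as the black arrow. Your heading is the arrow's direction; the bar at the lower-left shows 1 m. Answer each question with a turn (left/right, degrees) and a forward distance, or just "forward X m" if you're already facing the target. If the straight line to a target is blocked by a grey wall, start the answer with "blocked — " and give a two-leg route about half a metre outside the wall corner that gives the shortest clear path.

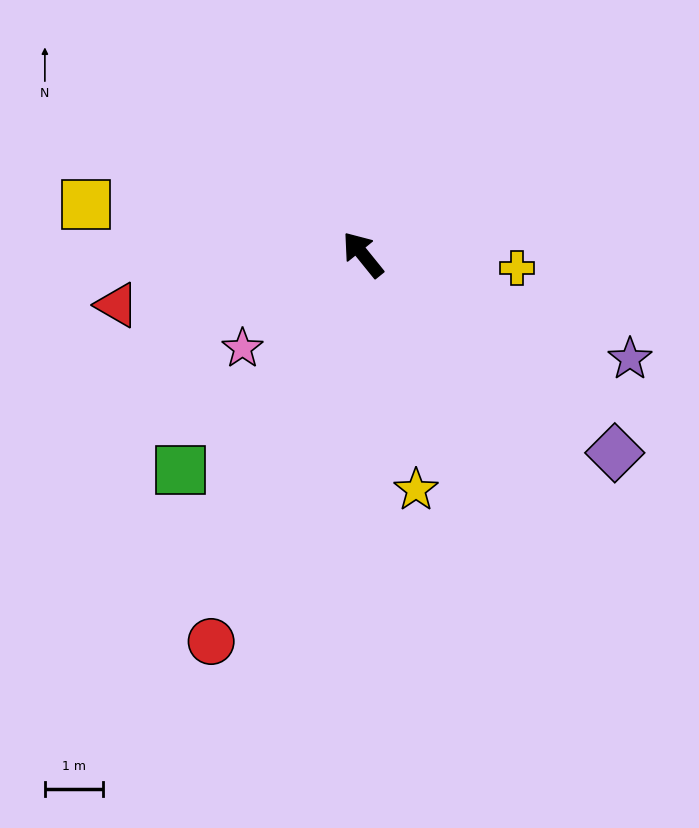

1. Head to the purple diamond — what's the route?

turn right 167°, forward 5.5 m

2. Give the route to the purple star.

turn right 150°, forward 4.9 m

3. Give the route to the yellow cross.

turn right 134°, forward 2.7 m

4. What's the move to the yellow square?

turn left 41°, forward 4.8 m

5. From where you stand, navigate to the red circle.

turn left 120°, forward 7.2 m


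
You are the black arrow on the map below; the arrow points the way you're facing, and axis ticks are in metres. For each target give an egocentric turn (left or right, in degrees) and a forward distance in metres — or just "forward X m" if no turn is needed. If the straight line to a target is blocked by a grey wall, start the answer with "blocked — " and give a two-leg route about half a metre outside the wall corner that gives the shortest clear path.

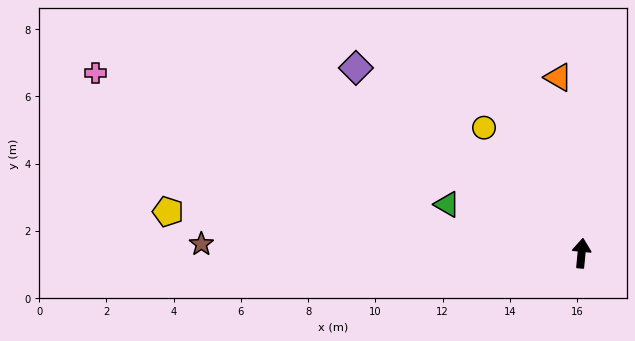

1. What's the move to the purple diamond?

turn left 56°, forward 8.7 m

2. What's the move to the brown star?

turn left 94°, forward 11.3 m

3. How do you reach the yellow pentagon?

turn left 90°, forward 12.4 m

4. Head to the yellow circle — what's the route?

turn left 43°, forward 4.7 m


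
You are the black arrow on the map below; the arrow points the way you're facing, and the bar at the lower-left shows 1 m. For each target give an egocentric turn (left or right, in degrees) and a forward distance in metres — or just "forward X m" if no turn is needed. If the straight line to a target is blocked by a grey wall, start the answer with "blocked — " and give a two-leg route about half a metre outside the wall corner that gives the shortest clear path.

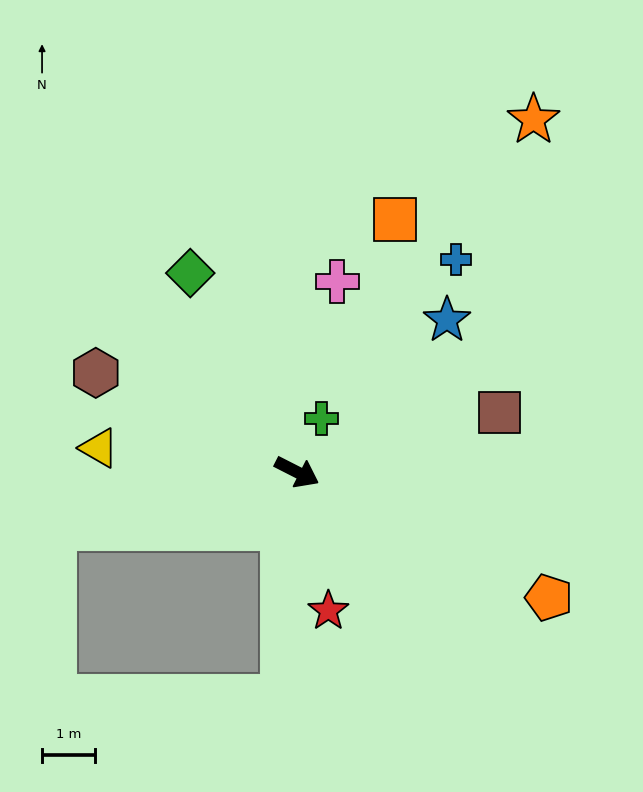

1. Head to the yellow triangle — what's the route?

turn right 160°, forward 3.8 m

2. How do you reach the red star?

turn right 50°, forward 2.7 m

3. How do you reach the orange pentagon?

forward 5.4 m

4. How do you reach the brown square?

turn left 43°, forward 4.0 m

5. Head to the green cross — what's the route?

turn left 92°, forward 1.1 m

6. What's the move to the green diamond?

turn left 145°, forward 4.3 m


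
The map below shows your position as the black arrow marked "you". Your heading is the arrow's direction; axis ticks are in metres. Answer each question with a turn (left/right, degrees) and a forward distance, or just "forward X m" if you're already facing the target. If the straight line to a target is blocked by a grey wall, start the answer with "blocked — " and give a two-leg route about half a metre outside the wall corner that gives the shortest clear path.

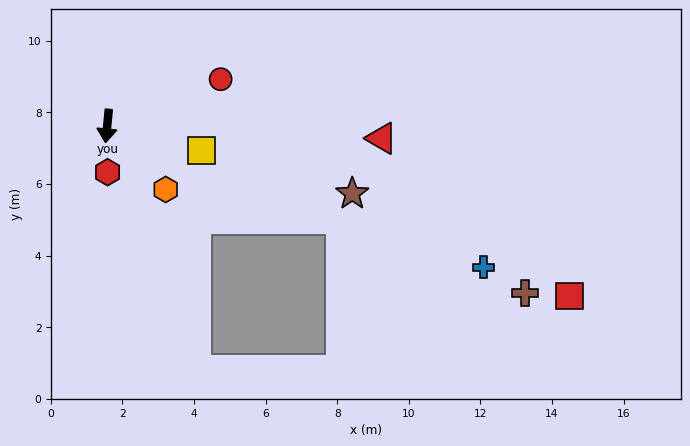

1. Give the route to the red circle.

turn left 118°, forward 3.4 m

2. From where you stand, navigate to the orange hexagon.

turn left 48°, forward 2.4 m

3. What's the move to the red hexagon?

turn left 6°, forward 1.3 m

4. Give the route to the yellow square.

turn left 81°, forward 2.7 m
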